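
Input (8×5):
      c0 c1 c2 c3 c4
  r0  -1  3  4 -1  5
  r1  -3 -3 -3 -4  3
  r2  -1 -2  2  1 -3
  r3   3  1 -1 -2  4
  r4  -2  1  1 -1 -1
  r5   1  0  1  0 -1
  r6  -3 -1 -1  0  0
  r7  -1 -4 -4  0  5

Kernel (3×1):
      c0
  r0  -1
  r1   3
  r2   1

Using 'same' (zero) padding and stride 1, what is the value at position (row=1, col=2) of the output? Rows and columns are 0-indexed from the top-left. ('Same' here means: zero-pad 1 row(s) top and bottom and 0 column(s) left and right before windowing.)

-11

The receptive field on the zero-padded input at this output position is [4 / -3 / 2]. Elementwise product with the kernel and sum: 4·-1 + -3·3 + 2·1.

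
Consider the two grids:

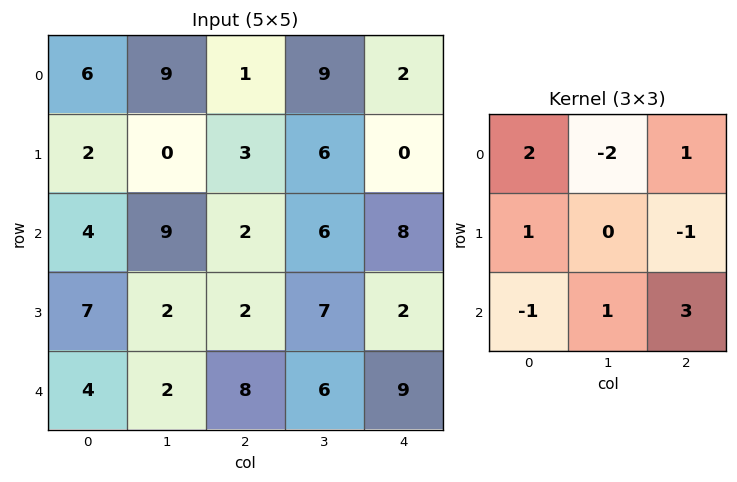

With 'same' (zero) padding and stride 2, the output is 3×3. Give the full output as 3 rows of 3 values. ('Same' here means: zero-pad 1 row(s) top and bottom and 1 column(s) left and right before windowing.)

-7 21 3
0 24 13
-14 3 16

Output[0,0]: The receptive field on the zero-padded input at this output position is [0 0 0 / 0 6 9 / 0 2 0]. Elementwise product with the kernel and sum: 0·2 + 0·-2 + 0·1 + 0·1 + 9·-1 + 0·-1 + 2·1 + 0·3.
Output[0,1]: The receptive field on the zero-padded input at this output position is [0 0 0 / 9 1 9 / 0 3 6]. Elementwise product with the kernel and sum: 0·2 + 0·-2 + 0·1 + 9·1 + 9·-1 + 0·-1 + 3·1 + 6·3.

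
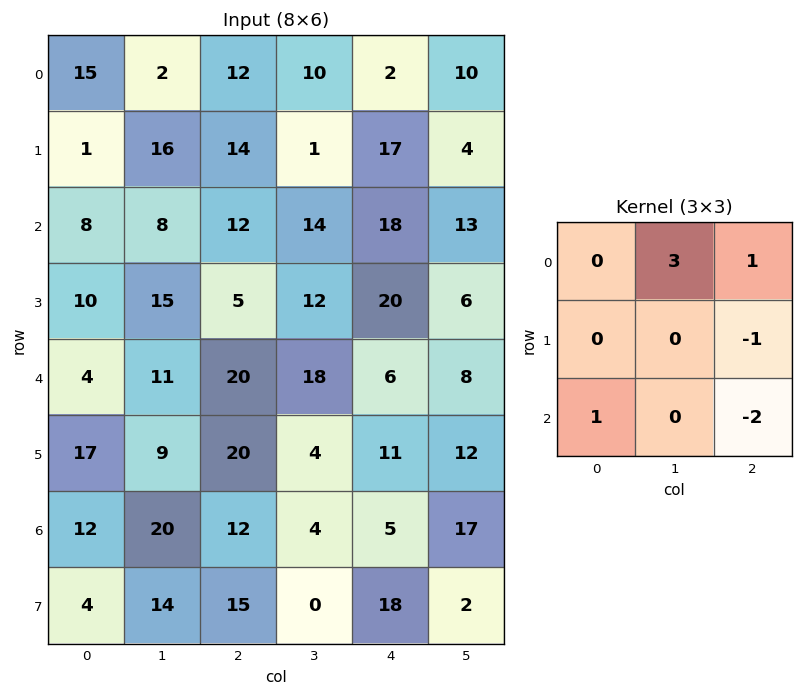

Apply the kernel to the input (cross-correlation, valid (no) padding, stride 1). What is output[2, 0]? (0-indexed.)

-5

The receptive field on the input at this output position is [8 8 12 / 10 15 5 / 4 11 20]. Elementwise product with the kernel and sum: 8·3 + 12·1 + 5·-1 + 4·1 + 20·-2.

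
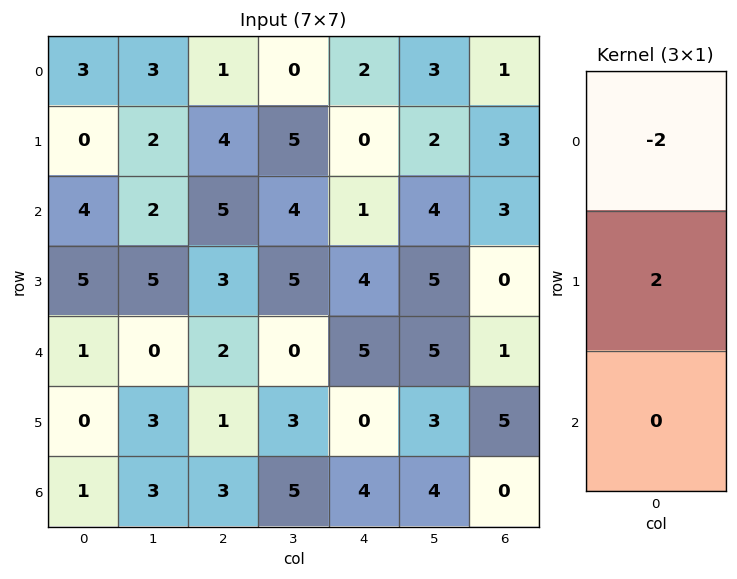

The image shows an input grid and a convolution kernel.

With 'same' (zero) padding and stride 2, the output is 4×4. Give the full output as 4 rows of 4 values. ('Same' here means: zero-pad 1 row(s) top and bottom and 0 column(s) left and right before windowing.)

6 2 4 2
8 2 2 0
-8 -2 2 2
2 4 8 -10

Output[0,0]: The receptive field on the zero-padded input at this output position is [0 / 3 / 0]. Elementwise product with the kernel and sum: 0·-2 + 3·2.
Output[0,1]: The receptive field on the zero-padded input at this output position is [0 / 1 / 4]. Elementwise product with the kernel and sum: 0·-2 + 1·2.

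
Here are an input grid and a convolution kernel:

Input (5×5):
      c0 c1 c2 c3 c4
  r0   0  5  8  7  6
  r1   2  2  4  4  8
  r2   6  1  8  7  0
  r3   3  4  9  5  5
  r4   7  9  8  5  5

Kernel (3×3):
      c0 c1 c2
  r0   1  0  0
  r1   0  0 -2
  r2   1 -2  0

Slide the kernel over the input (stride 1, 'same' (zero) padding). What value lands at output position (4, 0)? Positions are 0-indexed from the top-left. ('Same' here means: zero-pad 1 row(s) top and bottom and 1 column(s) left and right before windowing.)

-18

The receptive field on the zero-padded input at this output position is [0 3 4 / 0 7 9 / 0 0 0]. Elementwise product with the kernel and sum: 0·1 + 9·-2 + 0·1 + 0·-2.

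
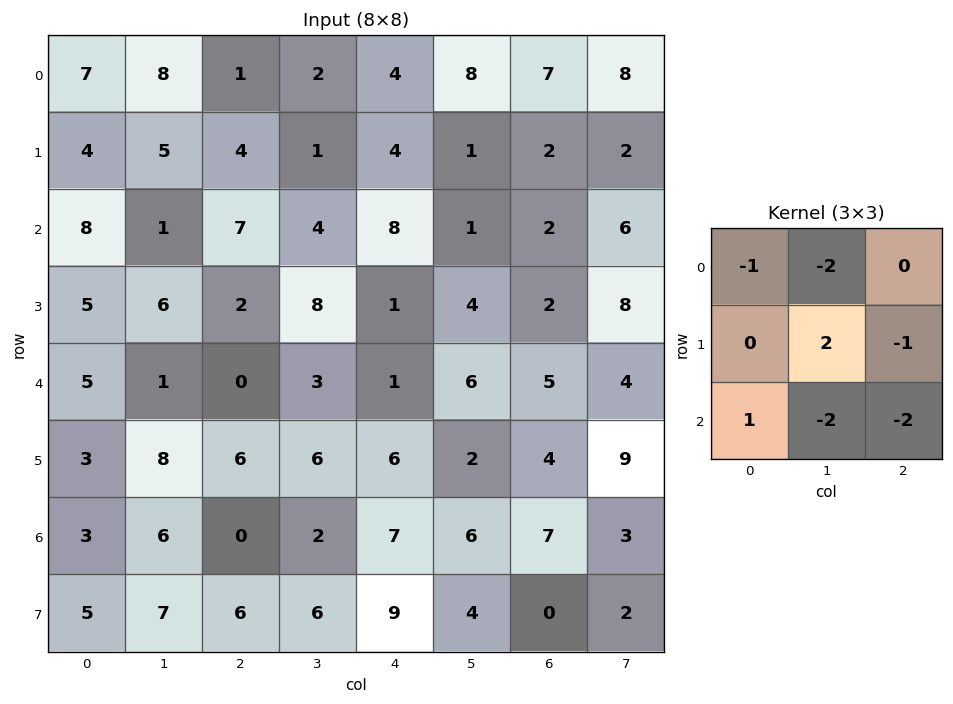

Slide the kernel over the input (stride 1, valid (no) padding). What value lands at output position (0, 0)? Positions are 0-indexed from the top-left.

The receptive field on the input at this output position is [7 8 1 / 4 5 4 / 8 1 7]. Elementwise product with the kernel and sum: 7·-1 + 8·-2 + 5·2 + 4·-1 + 8·1 + 1·-2 + 7·-2.

-25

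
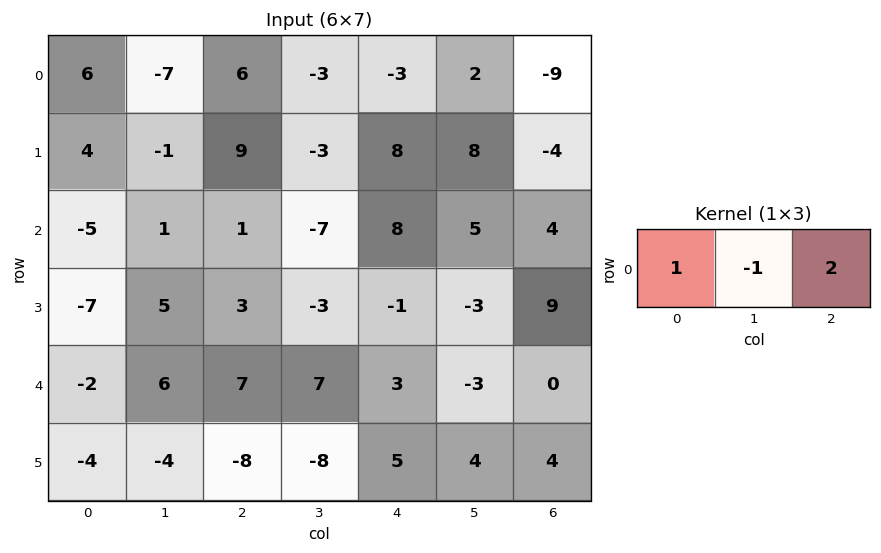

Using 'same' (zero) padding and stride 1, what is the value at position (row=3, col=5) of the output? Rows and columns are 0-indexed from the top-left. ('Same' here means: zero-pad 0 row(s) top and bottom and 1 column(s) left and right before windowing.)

The receptive field on the zero-padded input at this output position is [-1 -3 9]. Elementwise product with the kernel and sum: -1·1 + -3·-1 + 9·2.

20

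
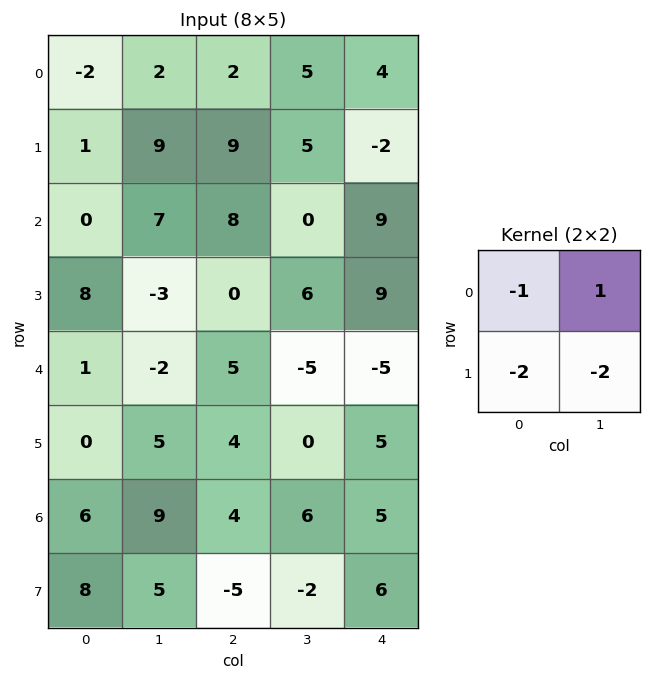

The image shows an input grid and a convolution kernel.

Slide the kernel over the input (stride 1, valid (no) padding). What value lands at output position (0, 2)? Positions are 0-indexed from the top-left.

-25

The receptive field on the input at this output position is [2 5 / 9 5]. Elementwise product with the kernel and sum: 2·-1 + 5·1 + 9·-2 + 5·-2.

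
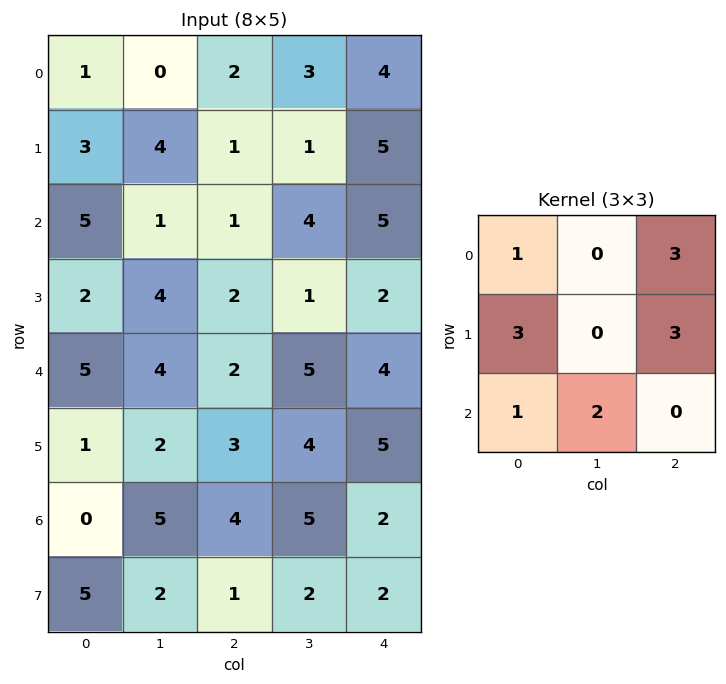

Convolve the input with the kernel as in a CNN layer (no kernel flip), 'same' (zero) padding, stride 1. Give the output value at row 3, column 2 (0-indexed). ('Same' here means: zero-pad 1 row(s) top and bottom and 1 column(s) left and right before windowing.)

The receptive field on the zero-padded input at this output position is [1 1 4 / 4 2 1 / 4 2 5]. Elementwise product with the kernel and sum: 1·1 + 4·3 + 4·3 + 1·3 + 4·1 + 2·2.

36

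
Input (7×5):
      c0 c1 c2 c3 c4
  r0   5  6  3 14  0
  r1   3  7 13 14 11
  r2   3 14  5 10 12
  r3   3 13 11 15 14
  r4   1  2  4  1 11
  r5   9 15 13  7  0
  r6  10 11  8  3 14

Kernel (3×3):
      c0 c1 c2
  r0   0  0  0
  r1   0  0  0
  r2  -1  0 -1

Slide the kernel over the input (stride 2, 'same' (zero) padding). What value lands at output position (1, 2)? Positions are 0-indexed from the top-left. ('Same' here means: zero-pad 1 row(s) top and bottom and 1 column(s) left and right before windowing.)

The receptive field on the zero-padded input at this output position is [14 11 0 / 10 12 0 / 15 14 0]. Elementwise product with the kernel and sum: 15·-1 + 0·-1.

-15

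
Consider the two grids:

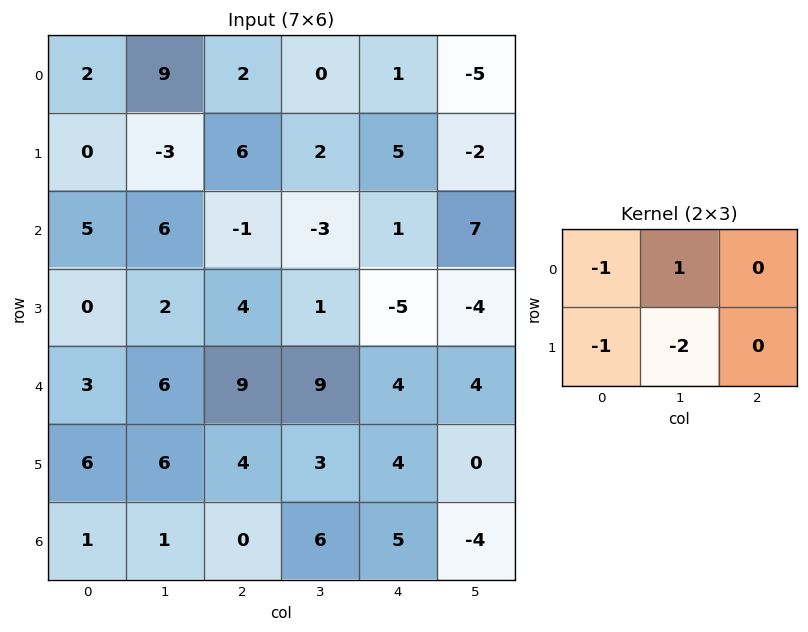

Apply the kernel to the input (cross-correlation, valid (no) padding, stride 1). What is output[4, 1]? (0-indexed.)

-11

The receptive field on the input at this output position is [6 9 9 / 6 4 3]. Elementwise product with the kernel and sum: 6·-1 + 9·1 + 6·-1 + 4·-2.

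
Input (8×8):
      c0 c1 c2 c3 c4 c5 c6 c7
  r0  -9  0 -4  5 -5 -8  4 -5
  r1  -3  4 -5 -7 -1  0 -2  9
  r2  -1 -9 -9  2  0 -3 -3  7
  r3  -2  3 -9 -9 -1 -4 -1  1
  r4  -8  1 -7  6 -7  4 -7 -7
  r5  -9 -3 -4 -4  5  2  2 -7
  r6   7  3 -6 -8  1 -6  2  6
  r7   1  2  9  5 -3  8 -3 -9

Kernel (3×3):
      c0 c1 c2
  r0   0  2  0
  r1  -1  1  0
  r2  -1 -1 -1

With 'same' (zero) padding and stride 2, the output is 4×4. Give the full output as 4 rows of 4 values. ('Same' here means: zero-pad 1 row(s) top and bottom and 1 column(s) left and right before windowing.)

Output[0,0]: The receptive field on the zero-padded input at this output position is [0 0 0 / 0 -9 0 / 0 -3 4]. Elementwise product with the kernel and sum: 0·2 + 0·-1 + -9·1 + 0·-1 + -3·-1 + 4·-1.
Output[0,1]: The receptive field on the zero-padded input at this output position is [0 0 0 / 0 -4 5 / 4 -5 -7]. Elementwise product with the kernel and sum: 0·2 + 0·-1 + -4·1 + 4·-1 + -5·-1 + -7·-1.

-10 4 -2 5
-8 5 10 0
0 -15 -18 -10
-14 -33 9 16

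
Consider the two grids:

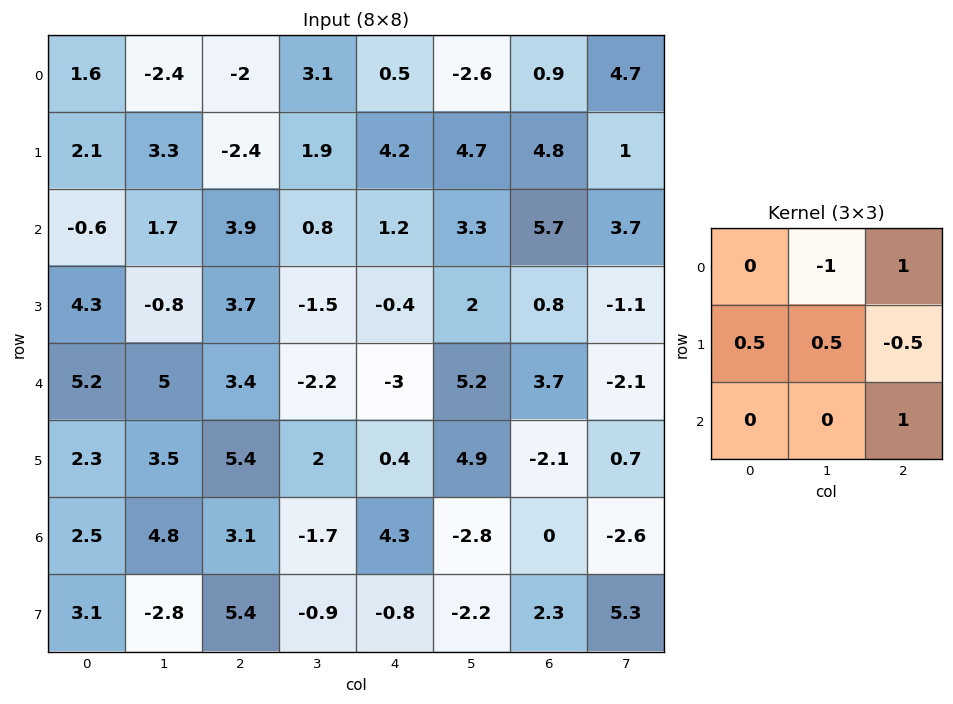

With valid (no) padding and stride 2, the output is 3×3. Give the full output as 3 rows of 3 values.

Output[0,0]: The receptive field on the input at this output position is [1.6 -2.4 -2 / 2.1 3.3 -2.4 / -0.6 1.7 3.9]. Elementwise product with the kernel and sum: -2.4·-1 + -2·1 + 2.1·0.5 + 3.3·0.5 + -2.4·-0.5 + 3.9·1.

8.2 -3.75 11.25
5.5 -1.3 6.5
1.7 7 2.2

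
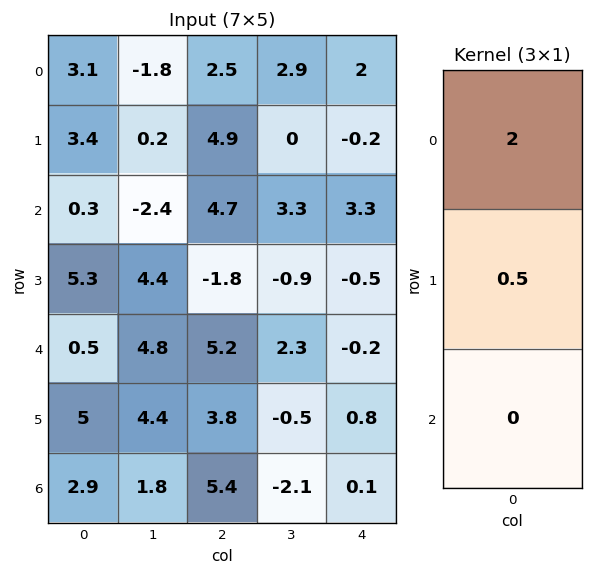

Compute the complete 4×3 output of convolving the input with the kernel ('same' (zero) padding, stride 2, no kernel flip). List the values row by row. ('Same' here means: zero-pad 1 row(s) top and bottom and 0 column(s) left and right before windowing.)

1.55 1.25 1
6.95 12.15 1.25
10.85 -1 -1.1
11.45 10.3 1.65

Output[0,0]: The receptive field on the zero-padded input at this output position is [0 / 3.1 / 3.4]. Elementwise product with the kernel and sum: 0·2 + 3.1·0.5.
Output[0,1]: The receptive field on the zero-padded input at this output position is [0 / 2.5 / 4.9]. Elementwise product with the kernel and sum: 0·2 + 2.5·0.5.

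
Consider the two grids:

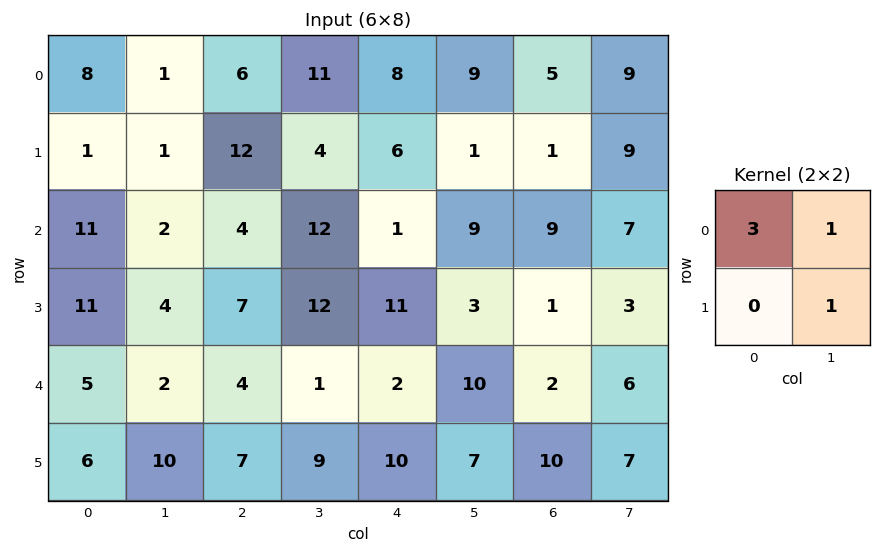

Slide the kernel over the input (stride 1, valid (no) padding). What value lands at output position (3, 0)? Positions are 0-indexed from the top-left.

The receptive field on the input at this output position is [11 4 / 5 2]. Elementwise product with the kernel and sum: 11·3 + 4·1 + 2·1.

39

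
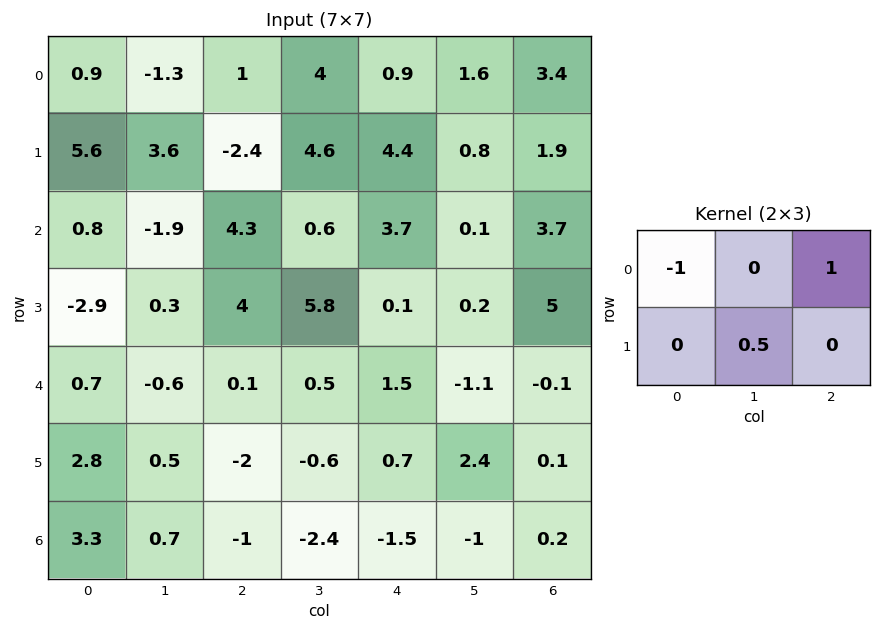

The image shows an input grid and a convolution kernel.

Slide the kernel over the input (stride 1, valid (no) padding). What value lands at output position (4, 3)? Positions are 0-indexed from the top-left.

-1.25

The receptive field on the input at this output position is [0.5 1.5 -1.1 / -0.6 0.7 2.4]. Elementwise product with the kernel and sum: 0.5·-1 + -1.1·1 + 0.7·0.5.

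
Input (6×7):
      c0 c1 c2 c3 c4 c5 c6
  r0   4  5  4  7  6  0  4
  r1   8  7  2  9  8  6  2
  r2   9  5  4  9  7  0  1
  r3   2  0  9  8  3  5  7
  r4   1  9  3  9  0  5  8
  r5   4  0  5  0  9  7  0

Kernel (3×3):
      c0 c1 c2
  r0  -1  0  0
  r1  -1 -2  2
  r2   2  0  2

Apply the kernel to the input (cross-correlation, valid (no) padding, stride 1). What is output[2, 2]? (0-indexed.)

-17

The receptive field on the input at this output position is [4 9 7 / 9 8 3 / 3 9 0]. Elementwise product with the kernel and sum: 4·-1 + 9·-1 + 8·-2 + 3·2 + 3·2 + 0·2.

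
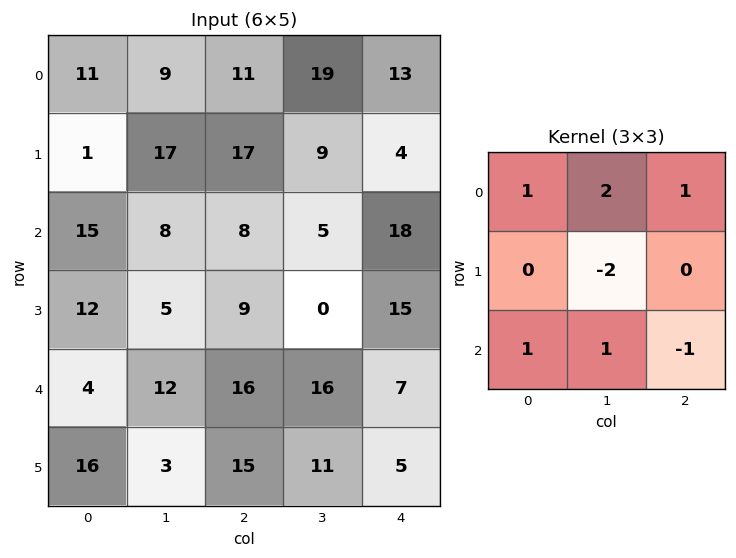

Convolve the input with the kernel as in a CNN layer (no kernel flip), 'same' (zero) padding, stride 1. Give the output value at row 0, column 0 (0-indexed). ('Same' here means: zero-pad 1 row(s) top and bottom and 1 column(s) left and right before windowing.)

-38

The receptive field on the zero-padded input at this output position is [0 0 0 / 0 11 9 / 0 1 17]. Elementwise product with the kernel and sum: 0·1 + 0·2 + 0·1 + 11·-2 + 0·1 + 1·1 + 17·-1.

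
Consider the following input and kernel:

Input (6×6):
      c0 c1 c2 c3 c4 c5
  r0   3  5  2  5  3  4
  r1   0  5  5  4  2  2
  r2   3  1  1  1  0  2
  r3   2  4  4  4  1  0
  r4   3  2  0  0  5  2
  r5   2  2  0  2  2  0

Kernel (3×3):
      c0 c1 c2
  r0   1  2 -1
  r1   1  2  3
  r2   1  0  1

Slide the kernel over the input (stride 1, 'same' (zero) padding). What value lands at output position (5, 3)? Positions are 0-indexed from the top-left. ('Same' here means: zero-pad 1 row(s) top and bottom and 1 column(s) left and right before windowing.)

5

The receptive field on the zero-padded input at this output position is [0 0 5 / 0 2 2 / 0 0 0]. Elementwise product with the kernel and sum: 0·1 + 0·2 + 5·-1 + 0·1 + 2·2 + 2·3 + 0·1 + 0·1.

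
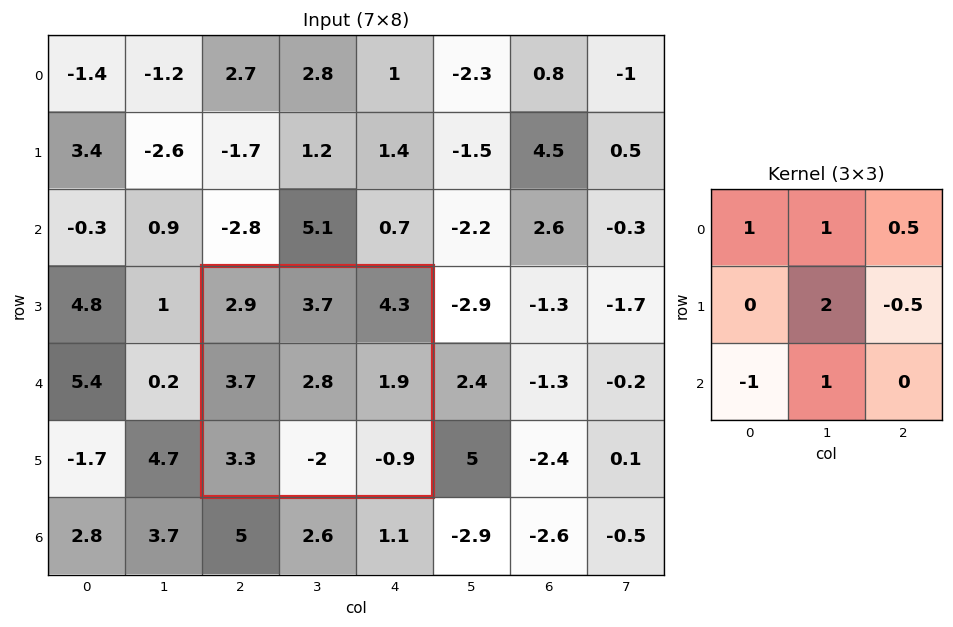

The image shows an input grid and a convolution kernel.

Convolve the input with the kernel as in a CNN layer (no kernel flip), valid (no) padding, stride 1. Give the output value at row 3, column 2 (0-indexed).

8.1

The receptive field on the input at this output position is [2.9 3.7 4.3 / 3.7 2.8 1.9 / 3.3 -2 -0.9]. Elementwise product with the kernel and sum: 2.9·1 + 3.7·1 + 4.3·0.5 + 2.8·2 + 1.9·-0.5 + 3.3·-1 + -2·1.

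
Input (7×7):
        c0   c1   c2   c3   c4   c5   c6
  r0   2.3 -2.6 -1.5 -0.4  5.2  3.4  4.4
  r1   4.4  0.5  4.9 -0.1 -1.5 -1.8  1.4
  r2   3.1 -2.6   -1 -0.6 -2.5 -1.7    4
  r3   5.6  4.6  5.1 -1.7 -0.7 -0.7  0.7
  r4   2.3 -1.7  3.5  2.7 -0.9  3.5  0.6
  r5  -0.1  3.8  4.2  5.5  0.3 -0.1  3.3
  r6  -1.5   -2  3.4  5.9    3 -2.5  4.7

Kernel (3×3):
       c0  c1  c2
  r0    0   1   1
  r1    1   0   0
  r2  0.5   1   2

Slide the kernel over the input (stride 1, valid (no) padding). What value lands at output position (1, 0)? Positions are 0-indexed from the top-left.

The receptive field on the input at this output position is [4.4 0.5 4.9 / 3.1 -2.6 -1 / 5.6 4.6 5.1]. Elementwise product with the kernel and sum: 0.5·1 + 4.9·1 + 3.1·1 + 5.6·0.5 + 4.6·1 + 5.1·2.

26.1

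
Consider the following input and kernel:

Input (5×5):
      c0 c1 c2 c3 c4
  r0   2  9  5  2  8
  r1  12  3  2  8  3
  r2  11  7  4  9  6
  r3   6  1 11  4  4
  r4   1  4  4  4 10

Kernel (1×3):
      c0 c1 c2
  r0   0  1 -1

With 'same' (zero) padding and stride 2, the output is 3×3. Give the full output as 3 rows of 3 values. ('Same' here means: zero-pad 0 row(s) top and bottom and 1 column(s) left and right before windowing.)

-7 3 8
4 -5 6
-3 0 10

Output[0,0]: The receptive field on the zero-padded input at this output position is [0 2 9]. Elementwise product with the kernel and sum: 2·1 + 9·-1.
Output[0,1]: The receptive field on the zero-padded input at this output position is [9 5 2]. Elementwise product with the kernel and sum: 5·1 + 2·-1.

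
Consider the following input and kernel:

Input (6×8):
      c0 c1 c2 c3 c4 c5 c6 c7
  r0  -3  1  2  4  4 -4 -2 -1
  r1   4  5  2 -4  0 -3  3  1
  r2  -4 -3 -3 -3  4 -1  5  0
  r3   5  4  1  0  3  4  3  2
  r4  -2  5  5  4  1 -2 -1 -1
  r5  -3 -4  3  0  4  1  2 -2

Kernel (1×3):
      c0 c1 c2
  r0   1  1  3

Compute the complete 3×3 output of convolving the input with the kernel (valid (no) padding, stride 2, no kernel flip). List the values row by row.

4 18 -6
-16 6 18
18 12 -4

Output[0,0]: The receptive field on the input at this output position is [-3 1 2]. Elementwise product with the kernel and sum: -3·1 + 1·1 + 2·3.
Output[0,1]: The receptive field on the input at this output position is [2 4 4]. Elementwise product with the kernel and sum: 2·1 + 4·1 + 4·3.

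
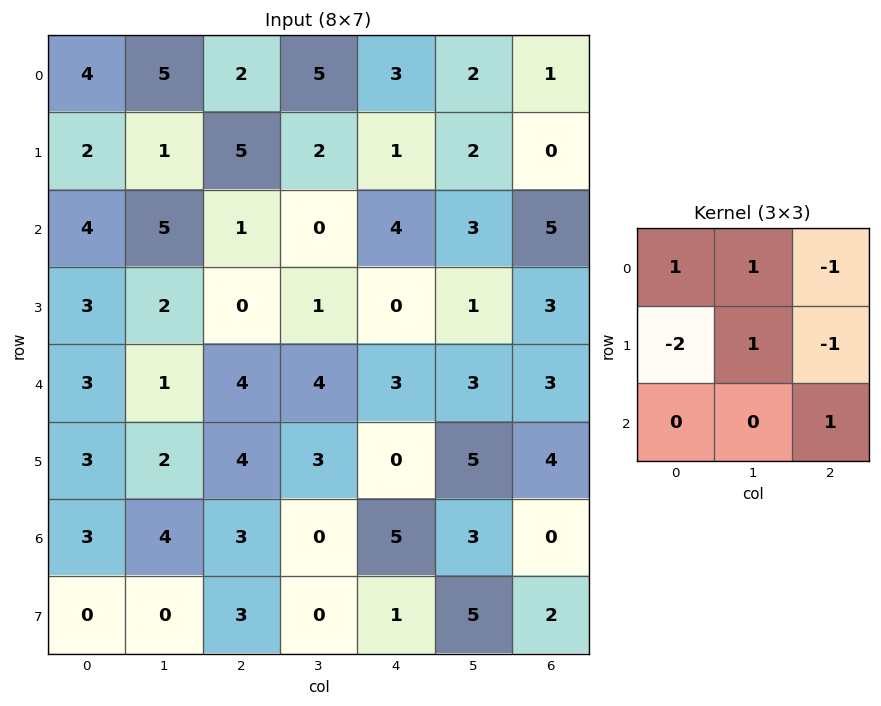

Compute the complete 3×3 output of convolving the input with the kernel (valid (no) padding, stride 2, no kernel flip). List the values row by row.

Output[0,0]: The receptive field on the input at this output position is [4 5 2 / 2 1 5 / 4 5 1]. Elementwise product with the kernel and sum: 4·1 + 5·1 + 2·-1 + 2·-2 + 1·1 + 5·-1 + 1·1.
Output[0,1]: The receptive field on the input at this output position is [2 5 3 / 5 2 1 / 1 0 4]. Elementwise product with the kernel and sum: 2·1 + 5·1 + 3·-1 + 5·-2 + 2·1 + 1·-1 + 4·1.

0 -1 9
8 1 3
-5 5 4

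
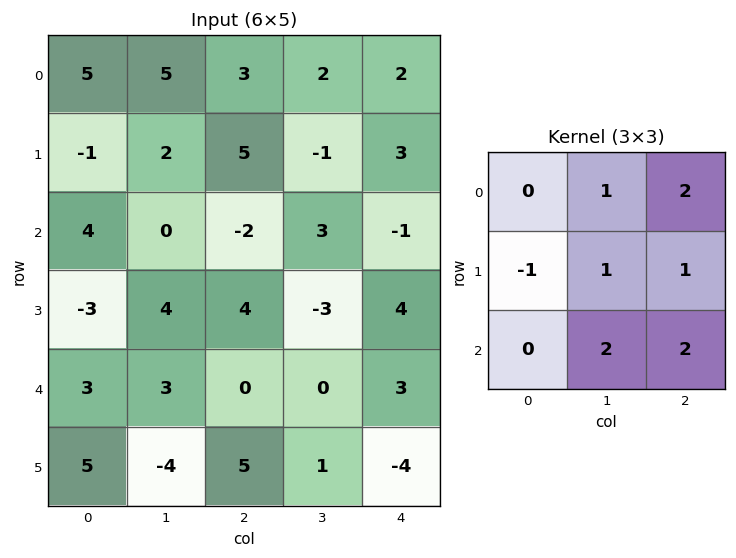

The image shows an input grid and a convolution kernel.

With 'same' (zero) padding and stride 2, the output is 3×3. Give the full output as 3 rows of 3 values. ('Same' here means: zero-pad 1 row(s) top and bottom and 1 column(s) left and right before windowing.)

Output[0,0]: The receptive field on the zero-padded input at this output position is [0 0 0 / 0 5 5 / 0 -1 2]. Elementwise product with the kernel and sum: 0·1 + 0·2 + 0·-1 + 5·1 + 5·1 + -1·2 + 2·2.
Output[0,1]: The receptive field on the zero-padded input at this output position is [0 0 0 / 5 3 2 / 2 5 -1]. Elementwise product with the kernel and sum: 0·1 + 0·2 + 5·-1 + 3·1 + 2·1 + 5·2 + -1·2.

12 8 6
9 6 7
13 7 -1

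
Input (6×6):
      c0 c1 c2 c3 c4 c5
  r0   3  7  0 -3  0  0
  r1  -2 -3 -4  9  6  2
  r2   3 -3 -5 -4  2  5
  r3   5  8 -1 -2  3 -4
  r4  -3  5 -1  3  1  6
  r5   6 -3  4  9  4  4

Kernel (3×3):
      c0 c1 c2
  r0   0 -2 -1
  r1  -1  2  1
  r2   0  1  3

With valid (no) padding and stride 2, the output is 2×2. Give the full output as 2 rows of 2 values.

Output[0,0]: The receptive field on the input at this output position is [3 7 0 / -2 -3 -4 / 3 -3 -5]. Elementwise product with the kernel and sum: 7·-2 + 0·-1 + -2·-1 + -3·2 + -4·1 + -3·1 + -5·3.
Output[0,1]: The receptive field on the input at this output position is [0 -3 0 / -4 9 6 / -5 -4 2]. Elementwise product with the kernel and sum: -3·-2 + 0·-1 + -4·-1 + 9·2 + 6·1 + -4·1 + 2·3.

-40 36
23 12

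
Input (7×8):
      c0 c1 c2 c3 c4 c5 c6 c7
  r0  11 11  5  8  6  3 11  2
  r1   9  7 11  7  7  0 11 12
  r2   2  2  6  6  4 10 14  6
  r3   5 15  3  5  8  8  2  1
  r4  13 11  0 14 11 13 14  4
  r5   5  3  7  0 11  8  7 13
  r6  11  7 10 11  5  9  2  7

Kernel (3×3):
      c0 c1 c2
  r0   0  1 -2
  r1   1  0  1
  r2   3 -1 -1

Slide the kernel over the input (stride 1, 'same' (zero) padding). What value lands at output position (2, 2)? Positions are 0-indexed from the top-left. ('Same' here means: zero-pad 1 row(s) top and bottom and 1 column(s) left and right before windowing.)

The receptive field on the zero-padded input at this output position is [7 11 7 / 2 6 6 / 15 3 5]. Elementwise product with the kernel and sum: 11·1 + 7·-2 + 2·1 + 6·1 + 15·3 + 3·-1 + 5·-1.

42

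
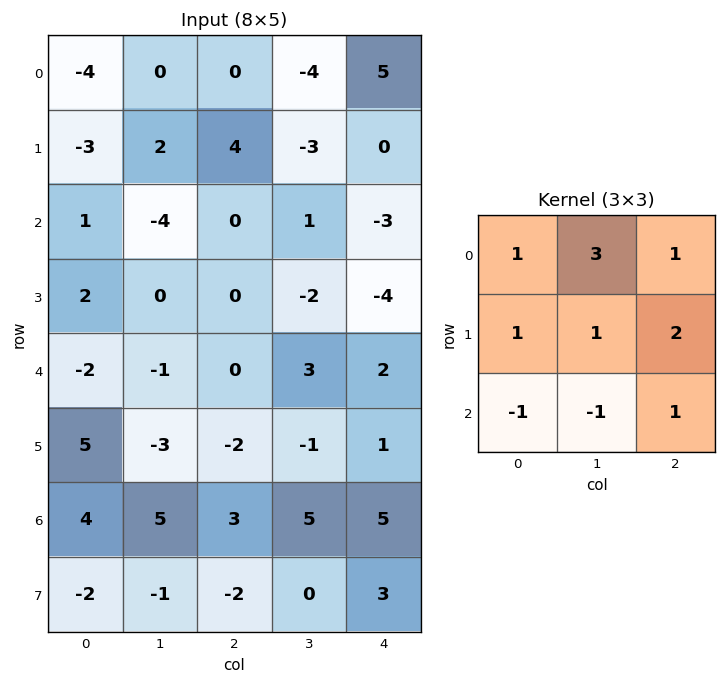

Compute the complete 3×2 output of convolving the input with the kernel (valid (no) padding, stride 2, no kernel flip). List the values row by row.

6 -10
-6 -11
-13 7

Output[0,0]: The receptive field on the input at this output position is [-4 0 0 / -3 2 4 / 1 -4 0]. Elementwise product with the kernel and sum: -4·1 + 0·3 + 0·1 + -3·1 + 2·1 + 4·2 + 1·-1 + -4·-1 + 0·1.
Output[0,1]: The receptive field on the input at this output position is [0 -4 5 / 4 -3 0 / 0 1 -3]. Elementwise product with the kernel and sum: 0·1 + -4·3 + 5·1 + 4·1 + -3·1 + 0·2 + 0·-1 + 1·-1 + -3·1.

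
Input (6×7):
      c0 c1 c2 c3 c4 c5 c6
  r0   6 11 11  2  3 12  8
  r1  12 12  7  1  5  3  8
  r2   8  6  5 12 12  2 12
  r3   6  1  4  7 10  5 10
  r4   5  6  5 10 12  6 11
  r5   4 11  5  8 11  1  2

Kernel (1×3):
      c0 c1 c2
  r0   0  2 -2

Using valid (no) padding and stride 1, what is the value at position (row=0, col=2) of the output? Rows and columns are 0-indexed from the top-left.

The receptive field on the input at this output position is [11 2 3]. Elementwise product with the kernel and sum: 2·2 + 3·-2.

-2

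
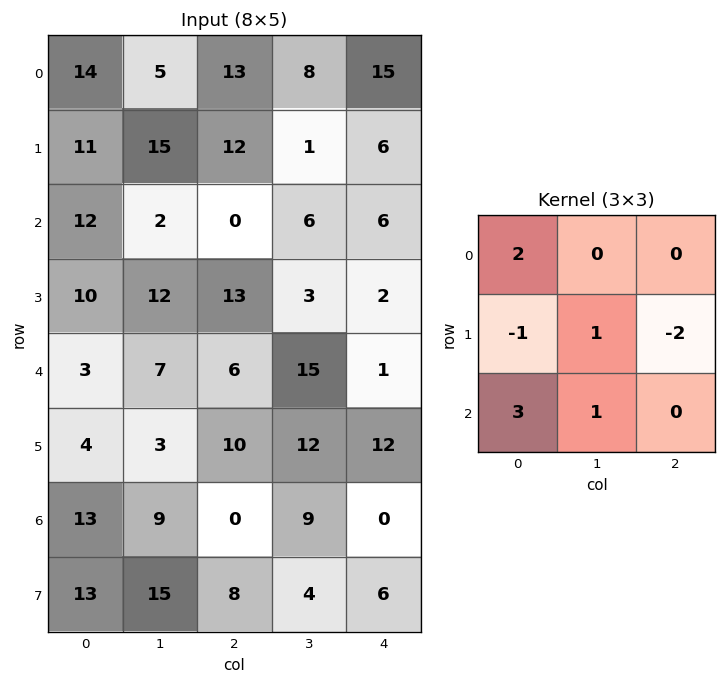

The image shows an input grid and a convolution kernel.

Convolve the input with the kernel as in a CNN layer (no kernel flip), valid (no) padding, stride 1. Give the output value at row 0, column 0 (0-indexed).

46

The receptive field on the input at this output position is [14 5 13 / 11 15 12 / 12 2 0]. Elementwise product with the kernel and sum: 14·2 + 11·-1 + 15·1 + 12·-2 + 12·3 + 2·1.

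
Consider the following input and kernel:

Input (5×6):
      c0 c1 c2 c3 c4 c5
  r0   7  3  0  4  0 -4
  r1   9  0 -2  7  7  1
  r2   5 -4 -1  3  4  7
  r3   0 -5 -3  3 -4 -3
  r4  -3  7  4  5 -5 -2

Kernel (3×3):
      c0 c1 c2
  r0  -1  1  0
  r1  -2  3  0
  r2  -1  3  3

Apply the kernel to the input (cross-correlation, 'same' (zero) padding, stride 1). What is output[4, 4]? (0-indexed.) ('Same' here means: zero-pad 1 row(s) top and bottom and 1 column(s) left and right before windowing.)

The receptive field on the zero-padded input at this output position is [3 -4 -3 / 5 -5 -2 / 0 0 0]. Elementwise product with the kernel and sum: 3·-1 + -4·1 + 5·-2 + -5·3 + 0·-1 + 0·3 + 0·3.

-32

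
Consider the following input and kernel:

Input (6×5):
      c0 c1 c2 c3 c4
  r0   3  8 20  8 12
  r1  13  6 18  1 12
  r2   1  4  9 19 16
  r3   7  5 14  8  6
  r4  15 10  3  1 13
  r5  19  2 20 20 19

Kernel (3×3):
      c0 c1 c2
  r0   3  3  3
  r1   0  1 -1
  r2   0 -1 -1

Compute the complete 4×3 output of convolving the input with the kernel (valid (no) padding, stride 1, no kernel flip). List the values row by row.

68 97 74
87 43 82
20 98 120
63 43 33

Output[0,0]: The receptive field on the input at this output position is [3 8 20 / 13 6 18 / 1 4 9]. Elementwise product with the kernel and sum: 3·3 + 8·3 + 20·3 + 6·1 + 18·-1 + 4·-1 + 9·-1.
Output[0,1]: The receptive field on the input at this output position is [8 20 8 / 6 18 1 / 4 9 19]. Elementwise product with the kernel and sum: 8·3 + 20·3 + 8·3 + 18·1 + 1·-1 + 9·-1 + 19·-1.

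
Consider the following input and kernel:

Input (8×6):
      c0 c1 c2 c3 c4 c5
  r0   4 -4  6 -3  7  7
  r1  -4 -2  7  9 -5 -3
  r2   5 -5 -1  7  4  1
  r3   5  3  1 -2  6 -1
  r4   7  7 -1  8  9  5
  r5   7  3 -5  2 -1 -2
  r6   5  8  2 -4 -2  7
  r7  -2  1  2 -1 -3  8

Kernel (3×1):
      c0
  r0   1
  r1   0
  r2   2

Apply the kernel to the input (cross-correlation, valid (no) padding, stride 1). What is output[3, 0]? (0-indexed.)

The receptive field on the input at this output position is [5 / 7 / 7]. Elementwise product with the kernel and sum: 5·1 + 7·2.

19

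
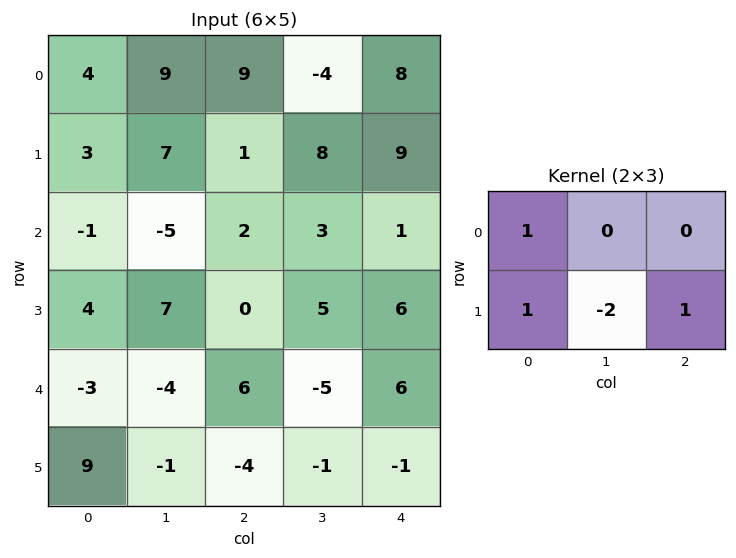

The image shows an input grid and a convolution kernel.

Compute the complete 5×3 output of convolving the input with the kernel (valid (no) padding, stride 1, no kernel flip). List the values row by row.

-6 22 3
14 1 -2
-11 7 -2
15 -14 22
4 2 3

Output[0,0]: The receptive field on the input at this output position is [4 9 9 / 3 7 1]. Elementwise product with the kernel and sum: 4·1 + 3·1 + 7·-2 + 1·1.
Output[0,1]: The receptive field on the input at this output position is [9 9 -4 / 7 1 8]. Elementwise product with the kernel and sum: 9·1 + 7·1 + 1·-2 + 8·1.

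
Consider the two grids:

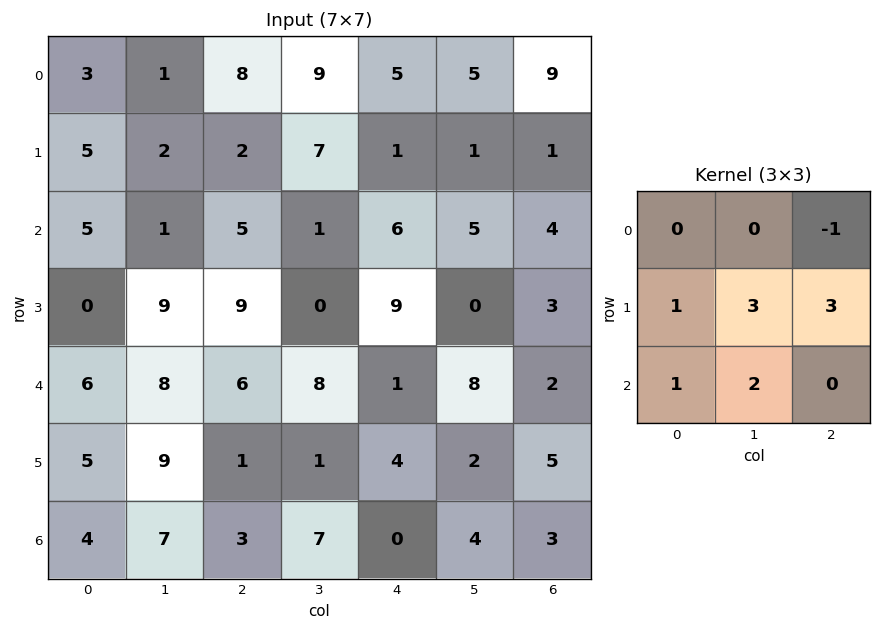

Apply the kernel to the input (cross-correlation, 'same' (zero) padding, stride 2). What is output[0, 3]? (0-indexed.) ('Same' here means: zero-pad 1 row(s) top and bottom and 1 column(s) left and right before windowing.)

The receptive field on the zero-padded input at this output position is [0 0 0 / 5 9 0 / 1 1 0]. Elementwise product with the kernel and sum: 0·-1 + 5·1 + 9·3 + 0·3 + 1·1 + 1·2.

35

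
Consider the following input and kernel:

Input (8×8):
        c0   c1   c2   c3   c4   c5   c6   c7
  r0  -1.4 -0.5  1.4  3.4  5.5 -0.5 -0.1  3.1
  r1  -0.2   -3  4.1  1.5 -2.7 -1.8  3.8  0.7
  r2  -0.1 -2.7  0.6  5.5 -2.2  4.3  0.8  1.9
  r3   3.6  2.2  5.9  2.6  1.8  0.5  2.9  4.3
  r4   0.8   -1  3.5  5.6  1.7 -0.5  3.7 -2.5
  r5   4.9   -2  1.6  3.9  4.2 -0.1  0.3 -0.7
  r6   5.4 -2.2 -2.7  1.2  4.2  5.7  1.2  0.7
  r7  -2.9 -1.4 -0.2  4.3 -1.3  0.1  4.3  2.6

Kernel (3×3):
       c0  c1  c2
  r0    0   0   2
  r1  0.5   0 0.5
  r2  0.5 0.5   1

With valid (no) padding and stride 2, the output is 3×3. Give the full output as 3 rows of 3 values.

3.95 12.55 2.2
9.35 5.7 8.25
9.15 9.75 15.8

Output[0,0]: The receptive field on the input at this output position is [-1.4 -0.5 1.4 / -0.2 -3 4.1 / -0.1 -2.7 0.6]. Elementwise product with the kernel and sum: 1.4·2 + -0.2·0.5 + 4.1·0.5 + -0.1·0.5 + -2.7·0.5 + 0.6·1.
Output[0,1]: The receptive field on the input at this output position is [1.4 3.4 5.5 / 4.1 1.5 -2.7 / 0.6 5.5 -2.2]. Elementwise product with the kernel and sum: 5.5·2 + 4.1·0.5 + -2.7·0.5 + 0.6·0.5 + 5.5·0.5 + -2.2·1.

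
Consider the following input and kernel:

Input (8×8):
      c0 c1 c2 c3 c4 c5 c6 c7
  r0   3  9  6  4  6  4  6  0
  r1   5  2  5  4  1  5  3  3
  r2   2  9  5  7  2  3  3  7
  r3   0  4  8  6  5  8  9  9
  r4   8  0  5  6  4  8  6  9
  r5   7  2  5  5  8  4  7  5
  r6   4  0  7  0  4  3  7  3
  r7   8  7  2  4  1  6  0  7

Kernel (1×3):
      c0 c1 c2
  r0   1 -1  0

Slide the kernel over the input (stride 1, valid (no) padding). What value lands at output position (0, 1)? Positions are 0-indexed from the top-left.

3

The receptive field on the input at this output position is [9 6 4]. Elementwise product with the kernel and sum: 9·1 + 6·-1.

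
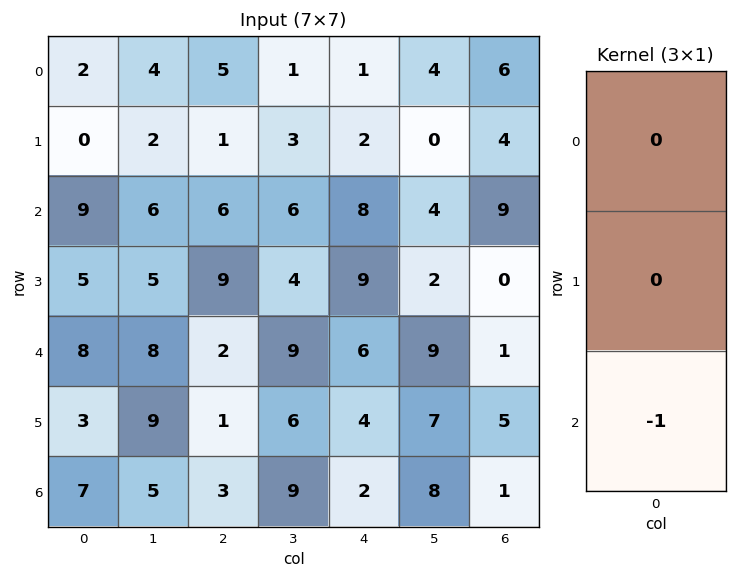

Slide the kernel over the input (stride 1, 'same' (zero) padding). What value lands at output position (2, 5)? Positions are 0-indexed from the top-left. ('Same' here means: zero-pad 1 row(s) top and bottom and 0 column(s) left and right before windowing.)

-2

The receptive field on the zero-padded input at this output position is [0 / 4 / 2]. Elementwise product with the kernel and sum: 2·-1.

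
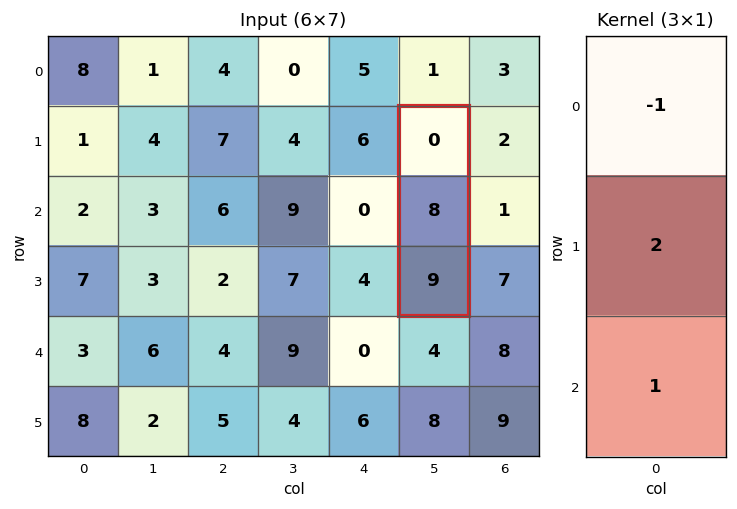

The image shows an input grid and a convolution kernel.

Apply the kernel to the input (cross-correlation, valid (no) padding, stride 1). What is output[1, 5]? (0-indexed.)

25

The receptive field on the input at this output position is [0 / 8 / 9]. Elementwise product with the kernel and sum: 0·-1 + 8·2 + 9·1.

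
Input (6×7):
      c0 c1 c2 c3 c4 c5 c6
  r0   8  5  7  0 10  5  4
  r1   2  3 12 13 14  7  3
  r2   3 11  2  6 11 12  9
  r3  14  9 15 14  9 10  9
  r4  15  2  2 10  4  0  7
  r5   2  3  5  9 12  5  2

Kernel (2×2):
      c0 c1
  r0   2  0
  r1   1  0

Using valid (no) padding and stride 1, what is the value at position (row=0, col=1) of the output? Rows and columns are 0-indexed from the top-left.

13

The receptive field on the input at this output position is [5 7 / 3 12]. Elementwise product with the kernel and sum: 5·2 + 3·1.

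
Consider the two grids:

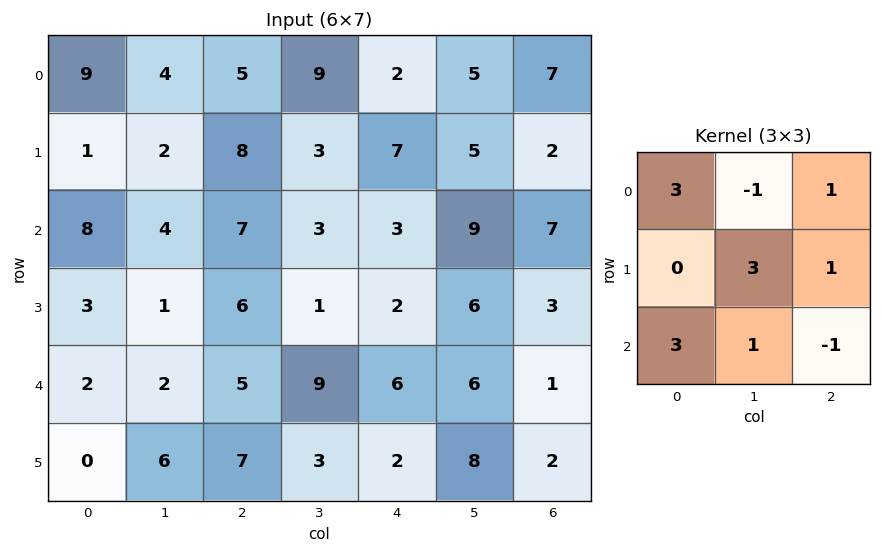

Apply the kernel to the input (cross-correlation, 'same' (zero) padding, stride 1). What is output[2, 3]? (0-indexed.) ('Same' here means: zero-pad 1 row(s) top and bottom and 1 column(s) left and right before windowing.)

57

The receptive field on the zero-padded input at this output position is [8 3 7 / 7 3 3 / 6 1 2]. Elementwise product with the kernel and sum: 8·3 + 3·-1 + 7·1 + 3·3 + 3·1 + 6·3 + 1·1 + 2·-1.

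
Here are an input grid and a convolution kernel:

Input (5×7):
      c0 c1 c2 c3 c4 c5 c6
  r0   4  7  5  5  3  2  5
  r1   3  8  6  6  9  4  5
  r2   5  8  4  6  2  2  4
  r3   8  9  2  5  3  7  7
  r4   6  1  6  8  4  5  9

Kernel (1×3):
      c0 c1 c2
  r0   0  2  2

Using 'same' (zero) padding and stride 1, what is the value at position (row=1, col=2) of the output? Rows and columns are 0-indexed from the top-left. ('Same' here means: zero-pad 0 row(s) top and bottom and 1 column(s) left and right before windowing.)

The receptive field on the zero-padded input at this output position is [8 6 6]. Elementwise product with the kernel and sum: 6·2 + 6·2.

24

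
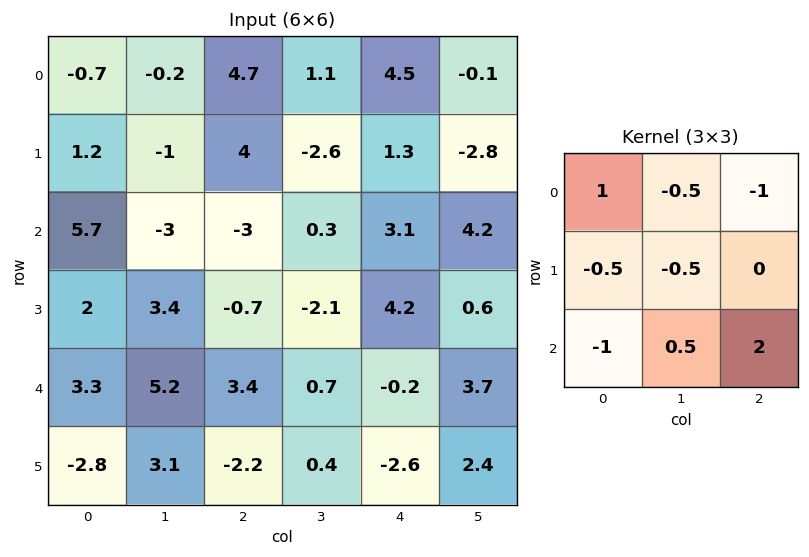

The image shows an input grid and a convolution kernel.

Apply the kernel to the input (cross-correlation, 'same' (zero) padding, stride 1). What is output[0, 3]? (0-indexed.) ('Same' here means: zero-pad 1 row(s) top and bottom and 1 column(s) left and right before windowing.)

-5.6

The receptive field on the zero-padded input at this output position is [0 0 0 / 4.7 1.1 4.5 / 4 -2.6 1.3]. Elementwise product with the kernel and sum: 0·1 + 0·-0.5 + 0·-1 + 4.7·-0.5 + 1.1·-0.5 + 4·-1 + -2.6·0.5 + 1.3·2.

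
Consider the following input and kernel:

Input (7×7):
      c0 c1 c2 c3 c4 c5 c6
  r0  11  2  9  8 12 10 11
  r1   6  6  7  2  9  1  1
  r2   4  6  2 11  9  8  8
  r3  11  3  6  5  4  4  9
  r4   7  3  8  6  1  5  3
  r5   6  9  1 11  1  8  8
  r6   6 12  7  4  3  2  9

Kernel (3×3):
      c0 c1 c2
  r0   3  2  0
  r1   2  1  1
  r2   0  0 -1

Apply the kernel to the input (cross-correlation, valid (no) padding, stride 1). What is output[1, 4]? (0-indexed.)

54

The receptive field on the input at this output position is [9 1 1 / 9 8 8 / 4 4 9]. Elementwise product with the kernel and sum: 9·3 + 1·2 + 9·2 + 8·1 + 8·1 + 9·-1.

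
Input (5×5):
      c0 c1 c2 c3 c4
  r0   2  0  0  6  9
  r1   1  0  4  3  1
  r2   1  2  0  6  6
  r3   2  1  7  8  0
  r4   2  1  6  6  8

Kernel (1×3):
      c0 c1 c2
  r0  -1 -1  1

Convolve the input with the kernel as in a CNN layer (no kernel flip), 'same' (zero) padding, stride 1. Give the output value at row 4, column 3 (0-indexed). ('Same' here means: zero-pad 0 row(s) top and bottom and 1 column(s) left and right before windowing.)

-4

The receptive field on the zero-padded input at this output position is [6 6 8]. Elementwise product with the kernel and sum: 6·-1 + 6·-1 + 8·1.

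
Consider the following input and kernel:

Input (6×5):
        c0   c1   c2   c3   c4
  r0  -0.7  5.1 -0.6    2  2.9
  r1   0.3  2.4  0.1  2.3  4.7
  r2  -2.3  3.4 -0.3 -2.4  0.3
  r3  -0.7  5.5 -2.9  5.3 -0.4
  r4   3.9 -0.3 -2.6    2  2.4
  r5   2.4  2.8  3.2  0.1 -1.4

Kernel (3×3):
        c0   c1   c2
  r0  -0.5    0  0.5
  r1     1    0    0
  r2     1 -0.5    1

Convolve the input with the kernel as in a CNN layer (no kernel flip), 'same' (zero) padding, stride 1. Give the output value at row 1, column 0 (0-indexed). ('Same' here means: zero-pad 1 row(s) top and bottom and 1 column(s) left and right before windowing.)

The receptive field on the zero-padded input at this output position is [0 -0.7 5.1 / 0 0.3 2.4 / 0 -2.3 3.4]. Elementwise product with the kernel and sum: 0·-0.5 + 5.1·0.5 + 0·1 + 0·1 + -2.3·-0.5 + 3.4·1.

7.1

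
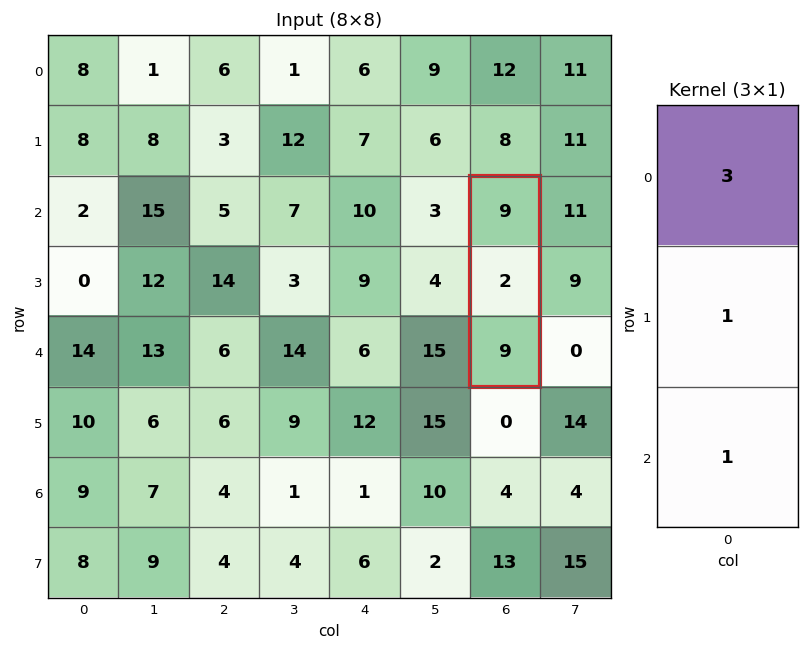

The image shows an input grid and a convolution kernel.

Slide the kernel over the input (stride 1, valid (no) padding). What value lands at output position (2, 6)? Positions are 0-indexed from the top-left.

38

The receptive field on the input at this output position is [9 / 2 / 9]. Elementwise product with the kernel and sum: 9·3 + 2·1 + 9·1.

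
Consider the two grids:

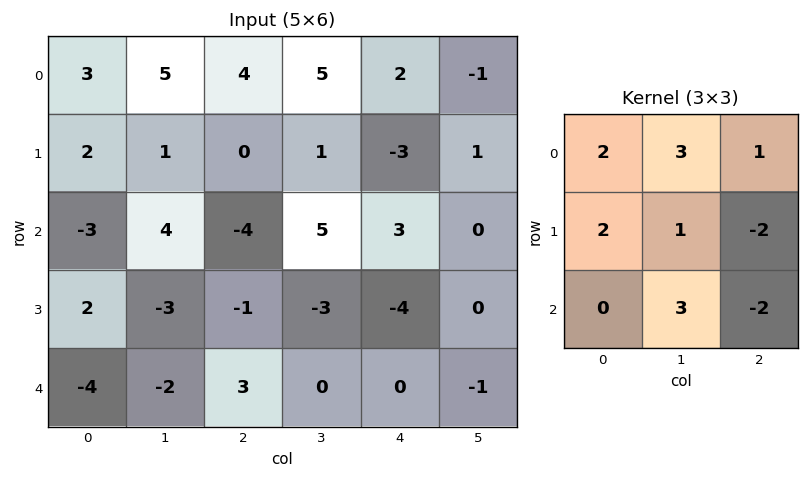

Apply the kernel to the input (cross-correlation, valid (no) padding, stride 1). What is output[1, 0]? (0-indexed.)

6

The receptive field on the input at this output position is [2 1 0 / -3 4 -4 / 2 -3 -1]. Elementwise product with the kernel and sum: 2·2 + 1·3 + 0·1 + -3·2 + 4·1 + -4·-2 + -3·3 + -1·-2.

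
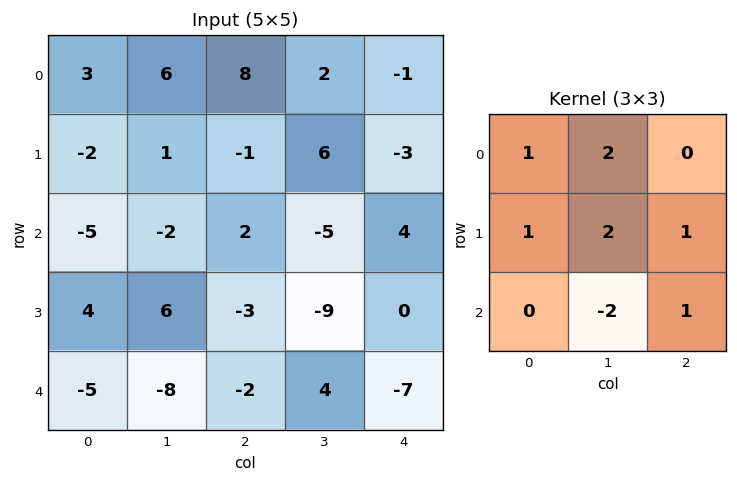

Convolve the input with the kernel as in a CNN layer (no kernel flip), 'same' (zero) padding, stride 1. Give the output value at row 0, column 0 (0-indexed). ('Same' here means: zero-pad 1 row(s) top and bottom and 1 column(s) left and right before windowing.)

The receptive field on the zero-padded input at this output position is [0 0 0 / 0 3 6 / 0 -2 1]. Elementwise product with the kernel and sum: 0·1 + 0·2 + 0·1 + 3·2 + 6·1 + -2·-2 + 1·1.

17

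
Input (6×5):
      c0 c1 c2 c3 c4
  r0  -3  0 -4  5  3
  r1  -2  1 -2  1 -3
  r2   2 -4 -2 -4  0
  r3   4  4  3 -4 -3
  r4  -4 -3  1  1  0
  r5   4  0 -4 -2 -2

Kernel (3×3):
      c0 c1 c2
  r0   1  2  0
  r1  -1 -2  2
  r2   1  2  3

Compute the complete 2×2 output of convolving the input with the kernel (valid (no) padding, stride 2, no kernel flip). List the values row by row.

Output[0,0]: The receptive field on the input at this output position is [-3 0 -4 / -2 1 -2 / 2 -4 -2]. Elementwise product with the kernel and sum: -3·1 + 0·2 + -2·-1 + 1·-2 + -2·2 + 2·1 + -4·2 + -2·3.
Output[0,1]: The receptive field on the input at this output position is [-4 5 3 / -2 1 -3 / -2 -4 0]. Elementwise product with the kernel and sum: -4·1 + 5·2 + -2·-1 + 1·-2 + -3·2 + -2·1 + -4·2 + 0·3.

-19 -10
-19 -8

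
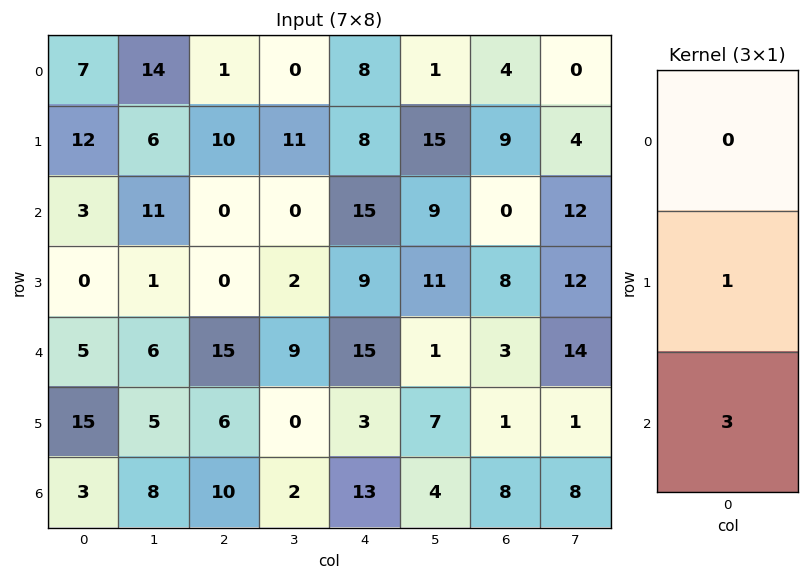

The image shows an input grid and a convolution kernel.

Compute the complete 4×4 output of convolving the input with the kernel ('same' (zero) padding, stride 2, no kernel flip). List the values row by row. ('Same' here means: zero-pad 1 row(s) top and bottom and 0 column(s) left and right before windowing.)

43 31 32 31
3 0 42 24
50 33 24 6
3 10 13 8

Output[0,0]: The receptive field on the zero-padded input at this output position is [0 / 7 / 12]. Elementwise product with the kernel and sum: 7·1 + 12·3.
Output[0,1]: The receptive field on the zero-padded input at this output position is [0 / 1 / 10]. Elementwise product with the kernel and sum: 1·1 + 10·3.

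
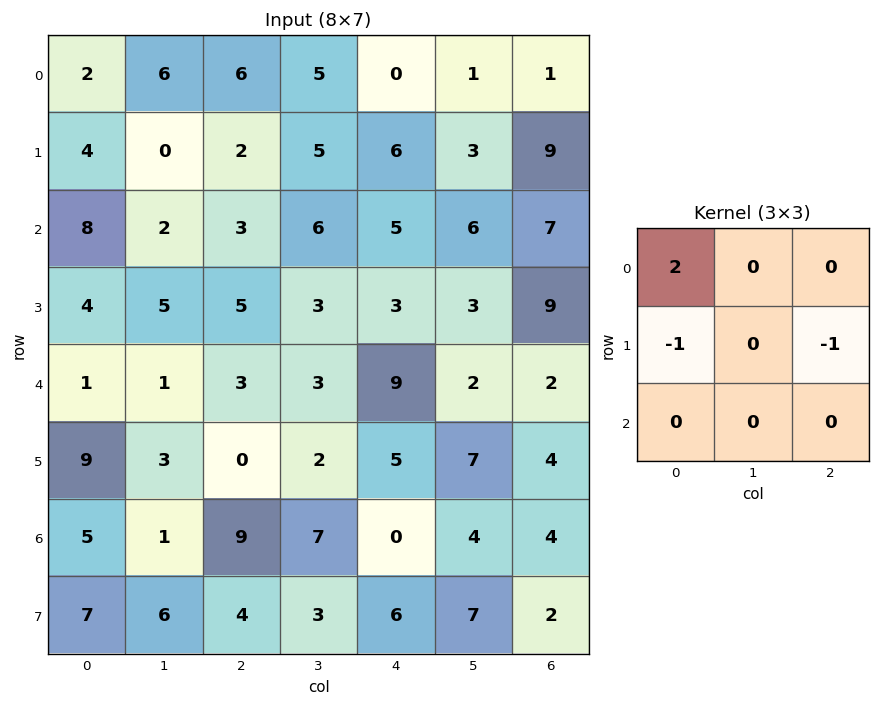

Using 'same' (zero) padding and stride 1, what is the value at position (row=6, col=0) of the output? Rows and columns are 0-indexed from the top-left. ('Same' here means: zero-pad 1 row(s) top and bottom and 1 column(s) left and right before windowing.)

-1

The receptive field on the zero-padded input at this output position is [0 9 3 / 0 5 1 / 0 7 6]. Elementwise product with the kernel and sum: 0·2 + 0·-1 + 1·-1.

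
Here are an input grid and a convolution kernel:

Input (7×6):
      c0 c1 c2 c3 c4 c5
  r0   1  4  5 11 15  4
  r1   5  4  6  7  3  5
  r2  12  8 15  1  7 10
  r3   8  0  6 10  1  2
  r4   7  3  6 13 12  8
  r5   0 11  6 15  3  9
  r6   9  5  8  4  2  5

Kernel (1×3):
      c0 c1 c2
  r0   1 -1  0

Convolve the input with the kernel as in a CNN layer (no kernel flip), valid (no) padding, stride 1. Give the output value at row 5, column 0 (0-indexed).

-11

The receptive field on the input at this output position is [0 11 6]. Elementwise product with the kernel and sum: 0·1 + 11·-1.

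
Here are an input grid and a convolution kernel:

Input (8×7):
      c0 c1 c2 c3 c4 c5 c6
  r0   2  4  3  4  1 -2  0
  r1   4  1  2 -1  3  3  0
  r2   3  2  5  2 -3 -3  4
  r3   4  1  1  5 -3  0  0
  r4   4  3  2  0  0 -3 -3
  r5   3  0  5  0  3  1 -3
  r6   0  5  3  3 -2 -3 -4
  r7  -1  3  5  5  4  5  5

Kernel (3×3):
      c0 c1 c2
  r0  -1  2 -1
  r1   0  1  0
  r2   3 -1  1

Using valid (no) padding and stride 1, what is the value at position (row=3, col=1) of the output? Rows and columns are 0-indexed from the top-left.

-7

The receptive field on the input at this output position is [1 1 5 / 3 2 0 / 0 5 0]. Elementwise product with the kernel and sum: 1·-1 + 1·2 + 5·-1 + 2·1 + 0·3 + 5·-1 + 0·1.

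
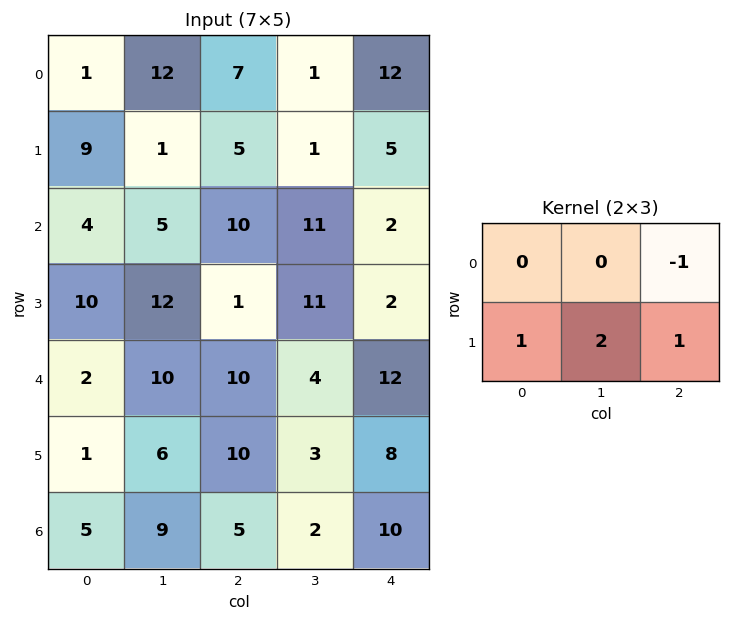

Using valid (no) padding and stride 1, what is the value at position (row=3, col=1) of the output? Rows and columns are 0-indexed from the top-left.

The receptive field on the input at this output position is [12 1 11 / 10 10 4]. Elementwise product with the kernel and sum: 11·-1 + 10·1 + 10·2 + 4·1.

23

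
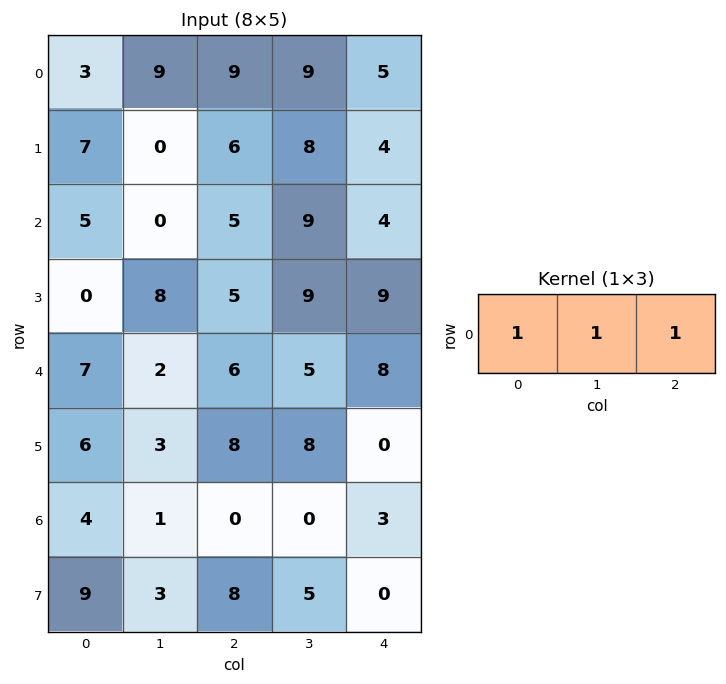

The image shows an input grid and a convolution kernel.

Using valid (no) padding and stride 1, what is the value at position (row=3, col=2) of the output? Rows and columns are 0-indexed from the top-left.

The receptive field on the input at this output position is [5 9 9]. Elementwise product with the kernel and sum: 5·1 + 9·1 + 9·1.

23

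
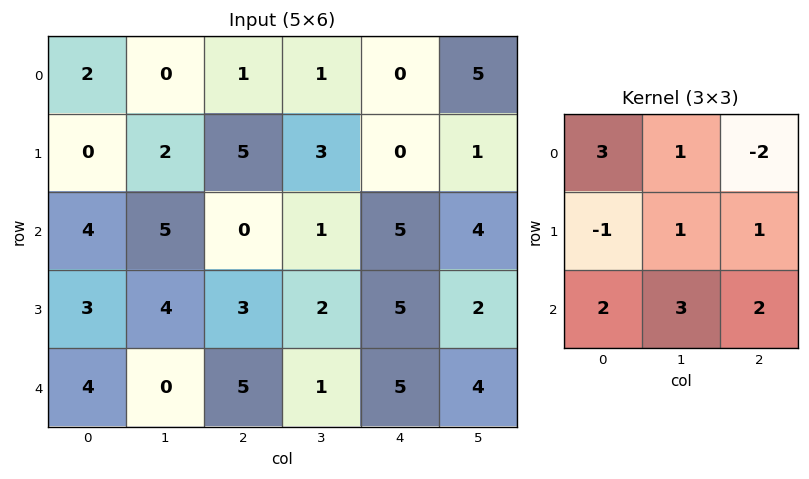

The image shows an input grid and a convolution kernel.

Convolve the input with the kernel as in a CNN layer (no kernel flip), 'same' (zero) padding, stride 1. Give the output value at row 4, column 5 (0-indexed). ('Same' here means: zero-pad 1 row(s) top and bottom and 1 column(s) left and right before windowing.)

16

The receptive field on the zero-padded input at this output position is [5 2 0 / 5 4 0 / 0 0 0]. Elementwise product with the kernel and sum: 5·3 + 2·1 + 0·-2 + 5·-1 + 4·1 + 0·1 + 0·2 + 0·3 + 0·2.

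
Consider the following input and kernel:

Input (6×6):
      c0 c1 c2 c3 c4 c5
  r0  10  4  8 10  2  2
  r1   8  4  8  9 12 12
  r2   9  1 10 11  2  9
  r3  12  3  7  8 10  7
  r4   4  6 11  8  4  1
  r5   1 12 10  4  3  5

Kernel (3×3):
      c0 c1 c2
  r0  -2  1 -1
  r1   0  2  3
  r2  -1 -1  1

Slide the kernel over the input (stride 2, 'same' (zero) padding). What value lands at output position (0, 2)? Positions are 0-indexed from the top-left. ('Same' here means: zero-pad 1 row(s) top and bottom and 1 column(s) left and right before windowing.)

The receptive field on the zero-padded input at this output position is [0 0 0 / 10 2 2 / 9 12 12]. Elementwise product with the kernel and sum: 0·-2 + 0·1 + 0·-1 + 2·2 + 2·3 + 9·-1 + 12·-1 + 12·1.

1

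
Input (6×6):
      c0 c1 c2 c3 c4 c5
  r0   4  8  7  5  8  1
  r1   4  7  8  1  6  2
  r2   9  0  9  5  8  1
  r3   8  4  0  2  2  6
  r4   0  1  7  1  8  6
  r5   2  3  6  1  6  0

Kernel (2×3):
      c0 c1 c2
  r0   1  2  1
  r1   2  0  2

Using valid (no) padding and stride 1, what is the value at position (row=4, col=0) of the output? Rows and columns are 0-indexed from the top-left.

25

The receptive field on the input at this output position is [0 1 7 / 2 3 6]. Elementwise product with the kernel and sum: 0·1 + 1·2 + 7·1 + 2·2 + 6·2.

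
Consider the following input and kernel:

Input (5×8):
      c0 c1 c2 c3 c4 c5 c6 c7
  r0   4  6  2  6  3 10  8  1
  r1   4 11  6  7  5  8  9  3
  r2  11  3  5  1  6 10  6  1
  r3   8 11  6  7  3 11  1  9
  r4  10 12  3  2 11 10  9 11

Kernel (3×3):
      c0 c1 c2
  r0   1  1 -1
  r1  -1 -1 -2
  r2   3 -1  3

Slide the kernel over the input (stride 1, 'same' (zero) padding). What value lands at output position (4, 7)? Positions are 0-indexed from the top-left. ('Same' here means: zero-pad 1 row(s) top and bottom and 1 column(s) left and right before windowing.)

-10

The receptive field on the zero-padded input at this output position is [1 9 0 / 9 11 0 / 0 0 0]. Elementwise product with the kernel and sum: 1·1 + 9·1 + 0·-1 + 9·-1 + 11·-1 + 0·-2 + 0·3 + 0·-1 + 0·3.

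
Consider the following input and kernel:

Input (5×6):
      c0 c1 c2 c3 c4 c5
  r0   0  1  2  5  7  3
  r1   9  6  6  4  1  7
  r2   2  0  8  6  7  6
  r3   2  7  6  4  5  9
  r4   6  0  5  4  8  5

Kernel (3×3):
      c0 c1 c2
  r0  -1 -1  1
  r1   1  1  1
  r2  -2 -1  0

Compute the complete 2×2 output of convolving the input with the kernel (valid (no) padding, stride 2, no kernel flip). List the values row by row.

18 -11
9 -6

Output[0,0]: The receptive field on the input at this output position is [0 1 2 / 9 6 6 / 2 0 8]. Elementwise product with the kernel and sum: 0·-1 + 1·-1 + 2·1 + 9·1 + 6·1 + 6·1 + 2·-2 + 0·-1.
Output[0,1]: The receptive field on the input at this output position is [2 5 7 / 6 4 1 / 8 6 7]. Elementwise product with the kernel and sum: 2·-1 + 5·-1 + 7·1 + 6·1 + 4·1 + 1·1 + 8·-2 + 6·-1.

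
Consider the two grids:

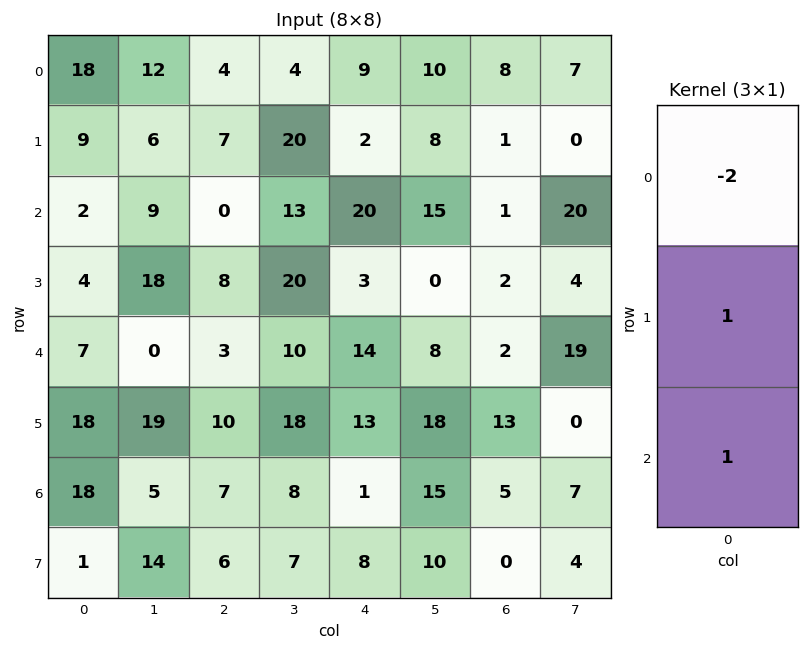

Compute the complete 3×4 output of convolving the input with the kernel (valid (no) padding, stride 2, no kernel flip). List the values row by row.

Output[0,0]: The receptive field on the input at this output position is [18 / 9 / 2]. Elementwise product with the kernel and sum: 18·-2 + 9·1 + 2·1.
Output[0,1]: The receptive field on the input at this output position is [4 / 7 / 0]. Elementwise product with the kernel and sum: 4·-2 + 7·1 + 0·1.

-25 -1 4 -14
7 11 -23 2
22 11 -14 14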